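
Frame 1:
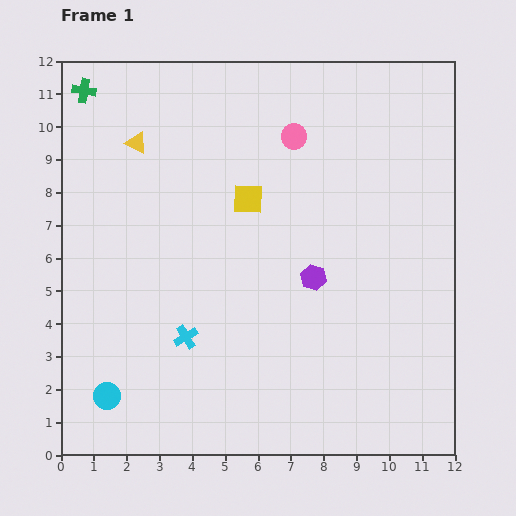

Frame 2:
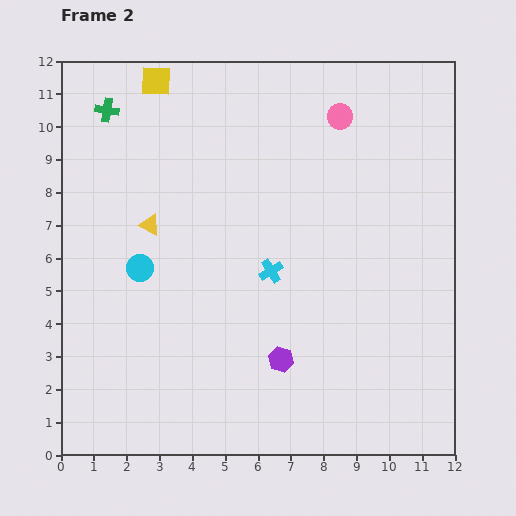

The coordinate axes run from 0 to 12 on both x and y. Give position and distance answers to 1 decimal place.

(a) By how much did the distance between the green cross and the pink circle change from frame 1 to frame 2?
+0.5

Distance in frame 1: 6.6. Distance in frame 2: 7.1.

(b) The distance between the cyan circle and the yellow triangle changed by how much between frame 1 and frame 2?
-6.5

Distance in frame 1: 7.8. Distance in frame 2: 1.3.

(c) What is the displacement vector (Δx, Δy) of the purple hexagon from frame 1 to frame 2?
(-1.0, -2.5)

The purple hexagon was at (7.7, 5.4) in frame 1 and (6.7, 2.9) in frame 2.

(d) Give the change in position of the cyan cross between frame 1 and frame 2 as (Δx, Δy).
(2.6, 2.0)

The cyan cross was at (3.8, 3.6) in frame 1 and (6.4, 5.6) in frame 2.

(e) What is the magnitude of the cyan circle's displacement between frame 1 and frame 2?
4.0

The cyan circle moved from (1.4, 1.8) to (2.4, 5.7), a distance of √(1.0² + 3.9²) ≈ 4.0.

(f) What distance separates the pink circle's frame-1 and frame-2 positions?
1.5

The pink circle moved from (7.1, 9.7) to (8.5, 10.3), a distance of √(1.4² + 0.6²) ≈ 1.5.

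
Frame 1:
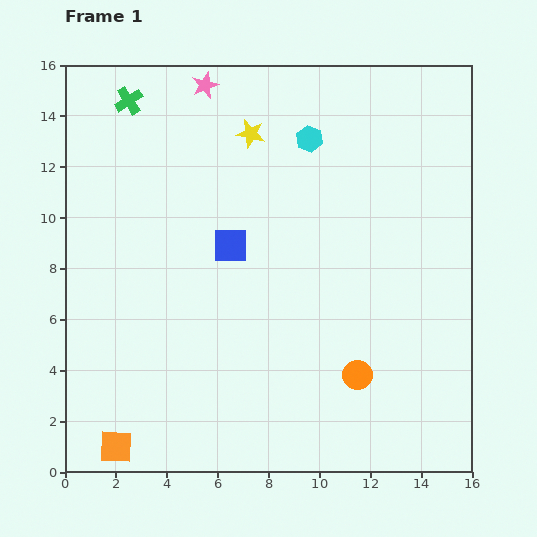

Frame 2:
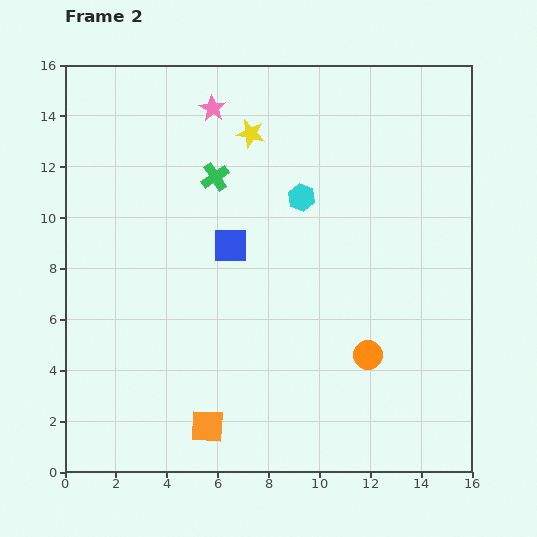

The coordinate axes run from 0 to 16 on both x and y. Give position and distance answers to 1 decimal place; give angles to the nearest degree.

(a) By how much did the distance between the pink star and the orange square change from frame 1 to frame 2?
-2.1

Distance in frame 1: 14.6. Distance in frame 2: 12.5.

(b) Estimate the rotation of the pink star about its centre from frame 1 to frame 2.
18° counter-clockwise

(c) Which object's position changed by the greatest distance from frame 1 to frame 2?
the green cross

(moved 4.5; next 3.7)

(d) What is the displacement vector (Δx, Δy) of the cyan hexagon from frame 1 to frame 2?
(-0.3, -2.3)

The cyan hexagon was at (9.6, 13.1) in frame 1 and (9.3, 10.8) in frame 2.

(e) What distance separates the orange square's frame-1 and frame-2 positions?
3.7

The orange square moved from (2.0, 1.0) to (5.6, 1.8), a distance of √(3.6² + 0.8²) ≈ 3.7.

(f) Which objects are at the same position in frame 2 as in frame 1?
the yellow star, the blue square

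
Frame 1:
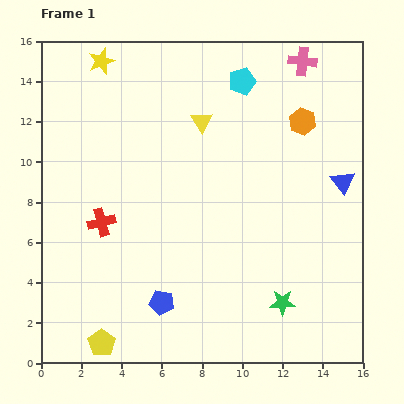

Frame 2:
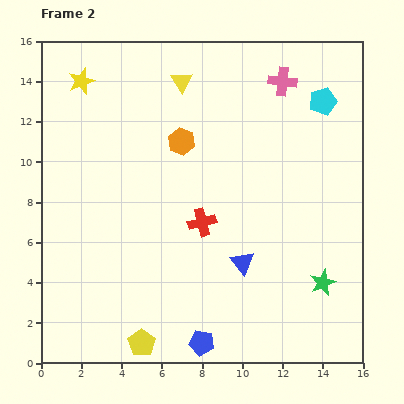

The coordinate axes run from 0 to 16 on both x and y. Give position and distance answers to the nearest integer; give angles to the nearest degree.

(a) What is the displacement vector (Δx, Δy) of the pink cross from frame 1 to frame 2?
(-1, -1)

The pink cross was at (13, 15) in frame 1 and (12, 14) in frame 2.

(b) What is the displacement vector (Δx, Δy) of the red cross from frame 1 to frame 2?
(5, 0)

The red cross was at (3, 7) in frame 1 and (8, 7) in frame 2.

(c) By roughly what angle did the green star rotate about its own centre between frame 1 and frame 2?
23° counter-clockwise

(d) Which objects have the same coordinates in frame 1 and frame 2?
none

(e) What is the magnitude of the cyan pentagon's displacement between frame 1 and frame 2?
4

The cyan pentagon moved from (10, 14) to (14, 13), a distance of √(4² + 1²) ≈ 4.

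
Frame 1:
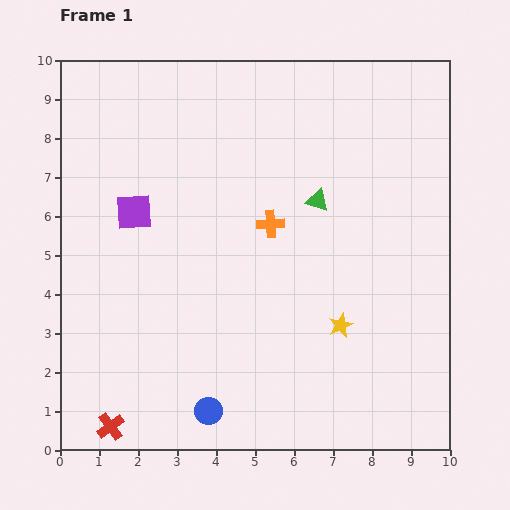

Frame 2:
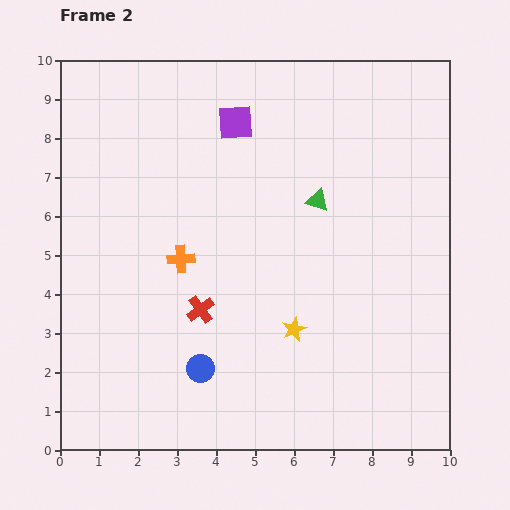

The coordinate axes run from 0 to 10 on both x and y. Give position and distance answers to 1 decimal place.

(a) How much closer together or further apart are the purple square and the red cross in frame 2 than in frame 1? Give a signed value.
-0.6

Distance in frame 1: 5.5. Distance in frame 2: 4.9.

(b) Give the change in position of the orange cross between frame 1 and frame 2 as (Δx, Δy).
(-2.3, -0.9)

The orange cross was at (5.4, 5.8) in frame 1 and (3.1, 4.9) in frame 2.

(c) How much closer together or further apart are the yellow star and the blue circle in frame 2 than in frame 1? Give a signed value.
-1.4

Distance in frame 1: 4.0. Distance in frame 2: 2.6.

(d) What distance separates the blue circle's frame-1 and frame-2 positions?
1.1

The blue circle moved from (3.8, 1.0) to (3.6, 2.1), a distance of √(0.2² + 1.1²) ≈ 1.1.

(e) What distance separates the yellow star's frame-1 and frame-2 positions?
1.2

The yellow star moved from (7.2, 3.2) to (6.0, 3.1), a distance of √(1.2² + 0.1²) ≈ 1.2.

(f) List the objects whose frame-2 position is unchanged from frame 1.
the green triangle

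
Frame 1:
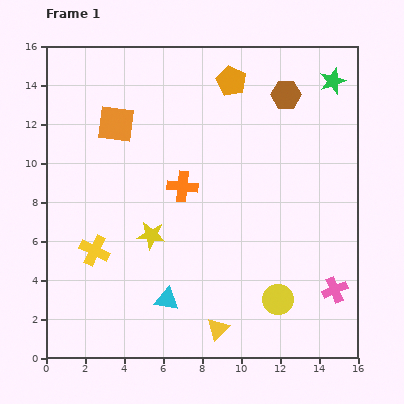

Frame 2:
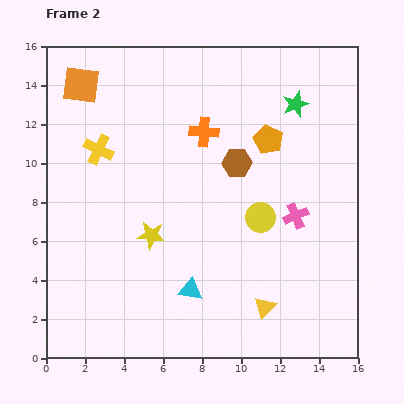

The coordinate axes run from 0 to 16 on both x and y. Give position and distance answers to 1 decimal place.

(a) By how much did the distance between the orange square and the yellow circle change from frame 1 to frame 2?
-0.8

Distance in frame 1: 12.2. Distance in frame 2: 11.4.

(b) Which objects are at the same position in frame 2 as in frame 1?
the yellow star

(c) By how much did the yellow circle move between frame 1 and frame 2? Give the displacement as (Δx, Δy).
(-0.9, 4.2)

The yellow circle was at (11.9, 3.0) in frame 1 and (11.0, 7.2) in frame 2.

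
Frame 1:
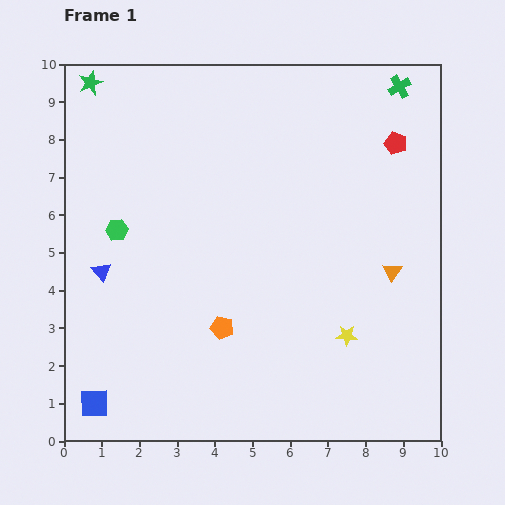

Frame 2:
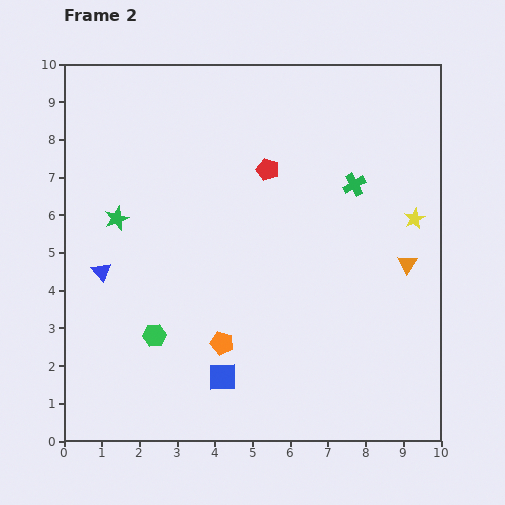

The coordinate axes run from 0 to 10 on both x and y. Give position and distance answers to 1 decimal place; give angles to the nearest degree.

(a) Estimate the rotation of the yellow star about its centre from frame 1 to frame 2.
27° counter-clockwise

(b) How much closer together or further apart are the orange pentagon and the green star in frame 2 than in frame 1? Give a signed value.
-3.1

Distance in frame 1: 7.4. Distance in frame 2: 4.3.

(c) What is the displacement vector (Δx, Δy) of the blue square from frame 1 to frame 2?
(3.4, 0.7)

The blue square was at (0.8, 1.0) in frame 1 and (4.2, 1.7) in frame 2.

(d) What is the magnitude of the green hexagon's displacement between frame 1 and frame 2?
3.0

The green hexagon moved from (1.4, 5.6) to (2.4, 2.8), a distance of √(1.0² + 2.8²) ≈ 3.0.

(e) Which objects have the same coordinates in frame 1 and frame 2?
the blue triangle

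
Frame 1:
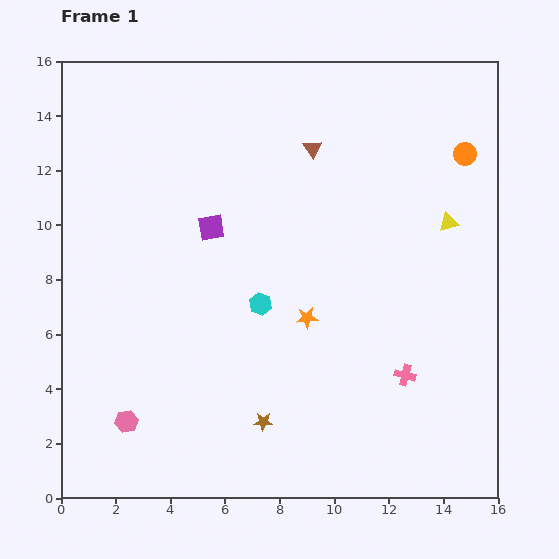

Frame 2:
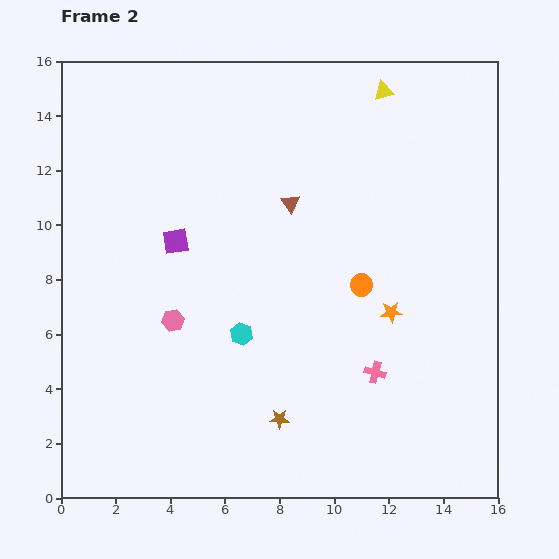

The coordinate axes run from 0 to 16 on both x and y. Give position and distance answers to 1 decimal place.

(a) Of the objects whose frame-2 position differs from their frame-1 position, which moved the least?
the brown star

(moved 0.6)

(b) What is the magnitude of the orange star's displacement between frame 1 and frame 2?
3.1

The orange star moved from (9.0, 6.6) to (12.1, 6.8), a distance of √(3.1² + 0.2²) ≈ 3.1.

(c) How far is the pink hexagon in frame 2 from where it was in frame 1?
4.1

The pink hexagon moved from (2.4, 2.8) to (4.1, 6.5), a distance of √(1.7² + 3.7²) ≈ 4.1.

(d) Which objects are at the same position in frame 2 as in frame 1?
none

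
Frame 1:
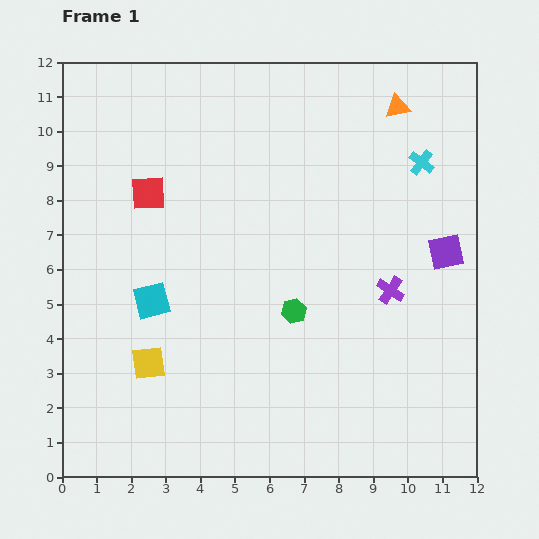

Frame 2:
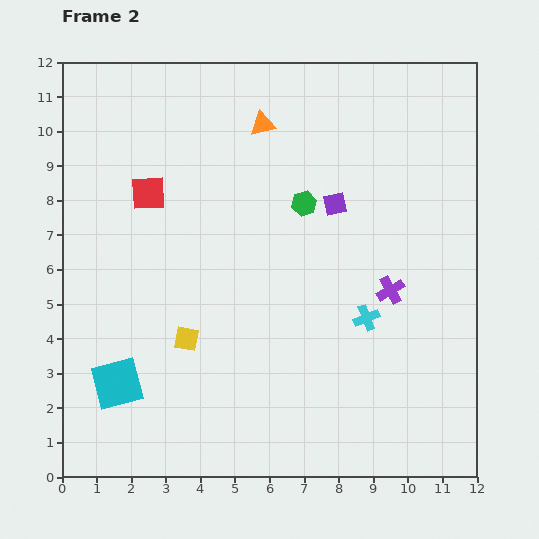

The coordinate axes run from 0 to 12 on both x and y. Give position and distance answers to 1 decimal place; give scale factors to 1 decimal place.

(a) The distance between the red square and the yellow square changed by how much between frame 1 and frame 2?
-0.6

Distance in frame 1: 4.9. Distance in frame 2: 4.3.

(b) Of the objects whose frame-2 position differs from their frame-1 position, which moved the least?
the yellow square

(moved 1.3)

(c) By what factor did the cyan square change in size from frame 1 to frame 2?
1.4×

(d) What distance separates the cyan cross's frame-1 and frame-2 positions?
4.8

The cyan cross moved from (10.4, 9.1) to (8.8, 4.6), a distance of √(1.6² + 4.5²) ≈ 4.8.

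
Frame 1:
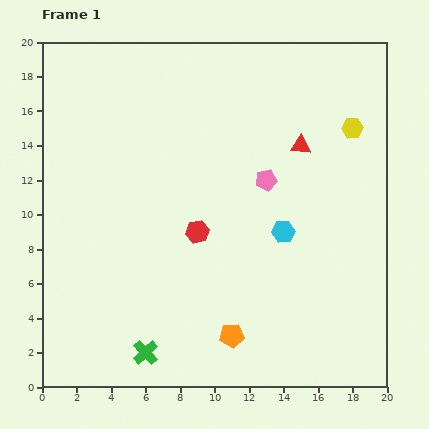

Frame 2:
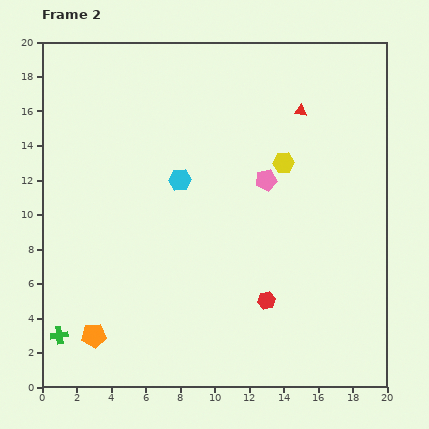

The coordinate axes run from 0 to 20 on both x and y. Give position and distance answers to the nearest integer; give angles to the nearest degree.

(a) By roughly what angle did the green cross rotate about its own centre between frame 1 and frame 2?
34° clockwise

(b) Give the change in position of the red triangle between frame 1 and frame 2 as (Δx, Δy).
(0, 2)

The red triangle was at (15, 14) in frame 1 and (15, 16) in frame 2.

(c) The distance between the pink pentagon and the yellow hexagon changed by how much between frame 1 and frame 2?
-5

Distance in frame 1: 6. Distance in frame 2: 1.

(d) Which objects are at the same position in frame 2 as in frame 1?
the pink pentagon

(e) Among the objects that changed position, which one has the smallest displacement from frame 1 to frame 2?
the red triangle

(moved 2)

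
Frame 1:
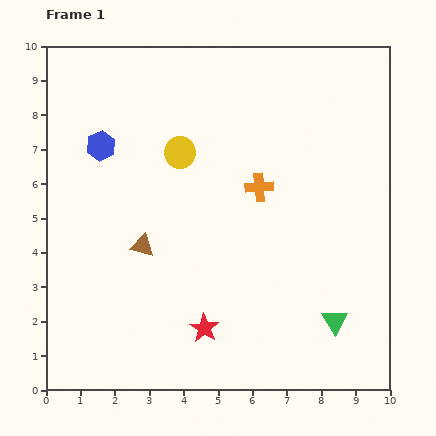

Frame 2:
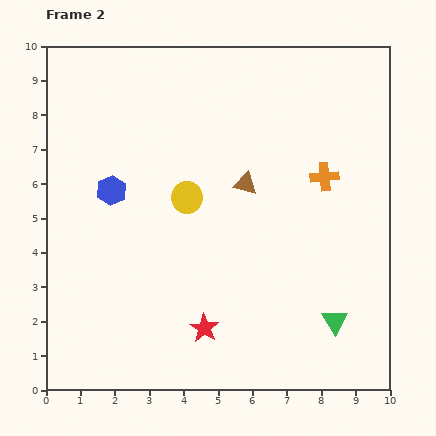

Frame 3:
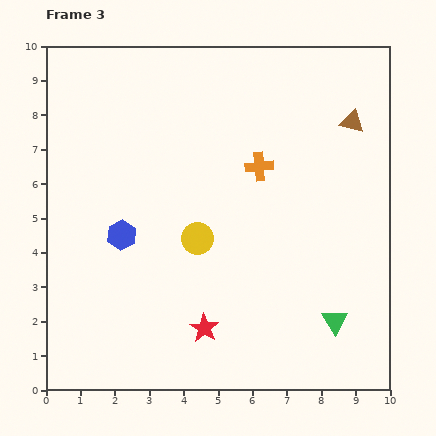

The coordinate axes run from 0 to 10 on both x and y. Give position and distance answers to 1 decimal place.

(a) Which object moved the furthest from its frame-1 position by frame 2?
the brown triangle

(moved 3.5; next 1.9)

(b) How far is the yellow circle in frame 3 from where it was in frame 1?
2.5

The yellow circle moved from (3.9, 6.9) to (4.4, 4.4), a distance of √(0.5² + 2.5²) ≈ 2.5.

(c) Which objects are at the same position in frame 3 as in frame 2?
the green triangle, the red star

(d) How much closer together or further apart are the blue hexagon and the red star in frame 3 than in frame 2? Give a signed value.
-1.2

Distance in frame 2: 4.8. Distance in frame 3: 3.6.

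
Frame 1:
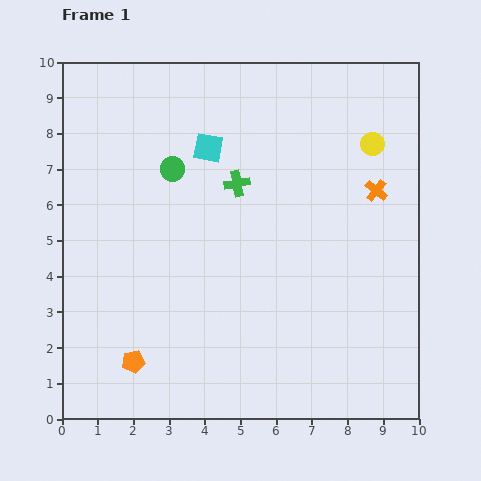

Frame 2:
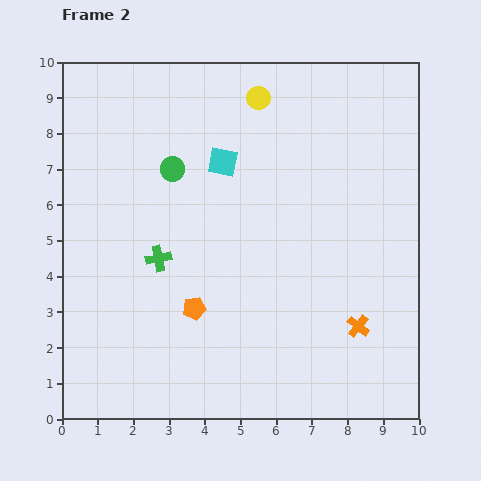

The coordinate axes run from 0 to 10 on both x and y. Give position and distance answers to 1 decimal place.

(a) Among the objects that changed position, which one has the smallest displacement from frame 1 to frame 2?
the cyan square

(moved 0.6)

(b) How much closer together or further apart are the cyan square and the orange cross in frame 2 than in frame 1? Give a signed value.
+1.1

Distance in frame 1: 4.9. Distance in frame 2: 6.0.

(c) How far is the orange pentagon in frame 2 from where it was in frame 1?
2.3

The orange pentagon moved from (2.0, 1.6) to (3.7, 3.1), a distance of √(1.7² + 1.5²) ≈ 2.3.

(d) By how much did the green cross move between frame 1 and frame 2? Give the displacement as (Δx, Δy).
(-2.2, -2.1)

The green cross was at (4.9, 6.6) in frame 1 and (2.7, 4.5) in frame 2.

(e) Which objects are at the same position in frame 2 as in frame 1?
the green circle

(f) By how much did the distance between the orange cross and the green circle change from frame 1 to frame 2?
+1.1

Distance in frame 1: 5.7. Distance in frame 2: 6.8.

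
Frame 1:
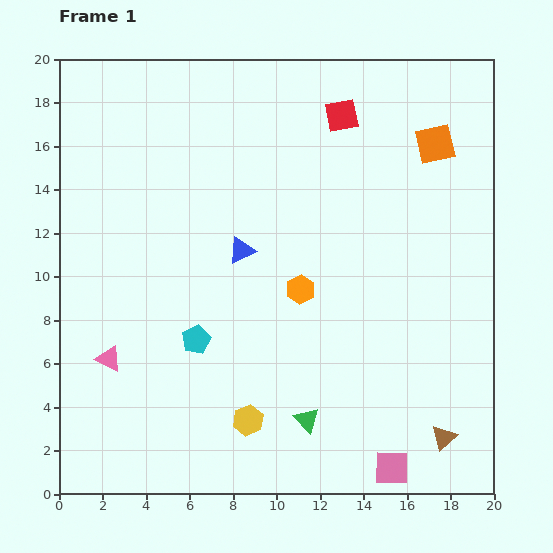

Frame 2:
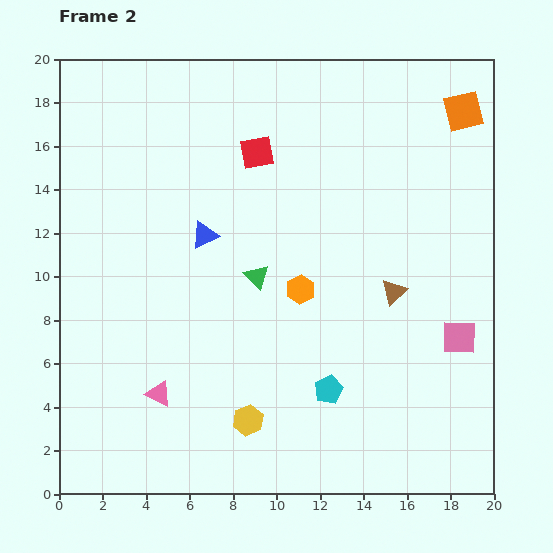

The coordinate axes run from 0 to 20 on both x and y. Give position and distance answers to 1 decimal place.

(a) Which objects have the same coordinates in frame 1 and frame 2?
the orange hexagon, the yellow hexagon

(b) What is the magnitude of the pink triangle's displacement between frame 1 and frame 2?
2.8

The pink triangle moved from (2.3, 6.2) to (4.6, 4.6), a distance of √(2.3² + 1.6²) ≈ 2.8.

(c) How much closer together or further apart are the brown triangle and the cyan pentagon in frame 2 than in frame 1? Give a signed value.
-6.9

Distance in frame 1: 12.3. Distance in frame 2: 5.4.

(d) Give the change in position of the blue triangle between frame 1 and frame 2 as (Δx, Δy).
(-1.7, 0.7)

The blue triangle was at (8.4, 11.2) in frame 1 and (6.7, 11.9) in frame 2.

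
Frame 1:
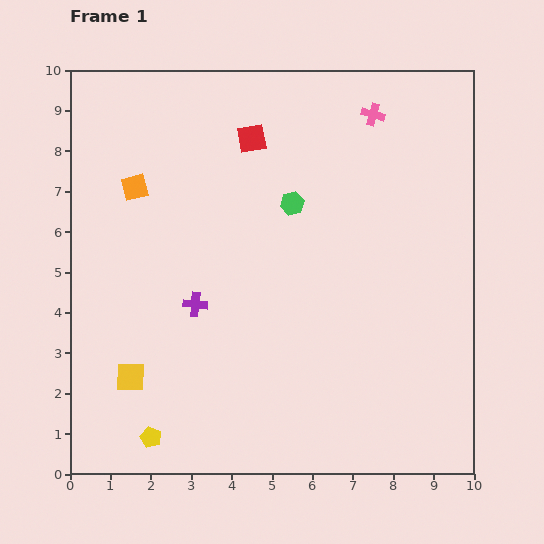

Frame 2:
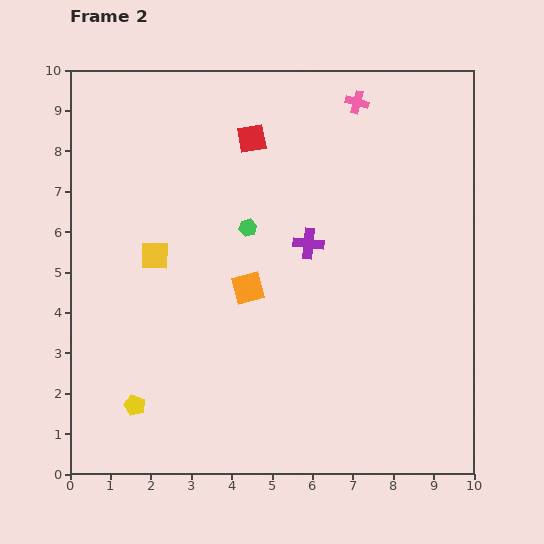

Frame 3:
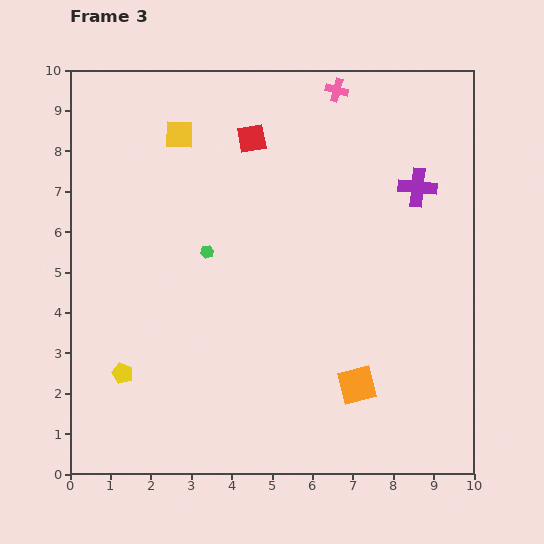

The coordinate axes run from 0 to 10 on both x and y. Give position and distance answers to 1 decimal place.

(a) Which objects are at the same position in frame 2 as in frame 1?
the red square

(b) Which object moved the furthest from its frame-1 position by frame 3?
the orange square

(moved 7.4; next 6.2)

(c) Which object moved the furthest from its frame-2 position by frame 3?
the orange square

(moved 3.6; next 3.1)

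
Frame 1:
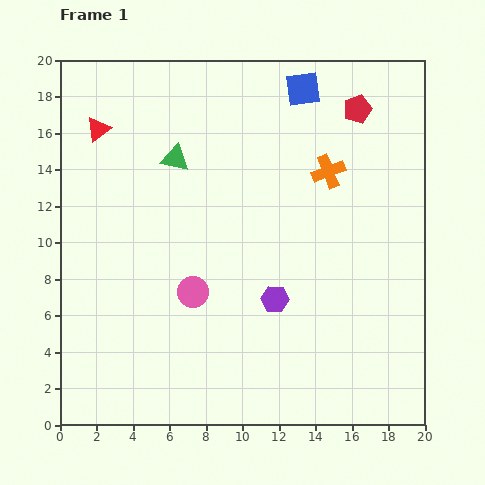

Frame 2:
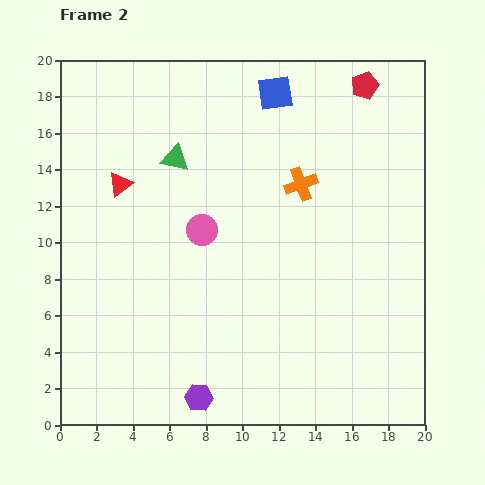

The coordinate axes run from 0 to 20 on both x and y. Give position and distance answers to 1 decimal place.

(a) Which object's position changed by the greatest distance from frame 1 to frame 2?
the purple hexagon

(moved 6.8; next 3.4)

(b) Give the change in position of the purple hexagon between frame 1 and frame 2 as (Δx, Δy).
(-4.2, -5.4)

The purple hexagon was at (11.8, 6.9) in frame 1 and (7.6, 1.5) in frame 2.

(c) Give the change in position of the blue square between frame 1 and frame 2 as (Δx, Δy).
(-1.5, -0.2)

The blue square was at (13.3, 18.4) in frame 1 and (11.8, 18.2) in frame 2.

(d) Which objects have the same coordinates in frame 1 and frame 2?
the green triangle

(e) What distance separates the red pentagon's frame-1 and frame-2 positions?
1.4

The red pentagon moved from (16.3, 17.3) to (16.7, 18.6), a distance of √(0.4² + 1.3²) ≈ 1.4.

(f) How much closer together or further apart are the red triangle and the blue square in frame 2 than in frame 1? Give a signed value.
-1.5

Distance in frame 1: 11.4. Distance in frame 2: 9.9.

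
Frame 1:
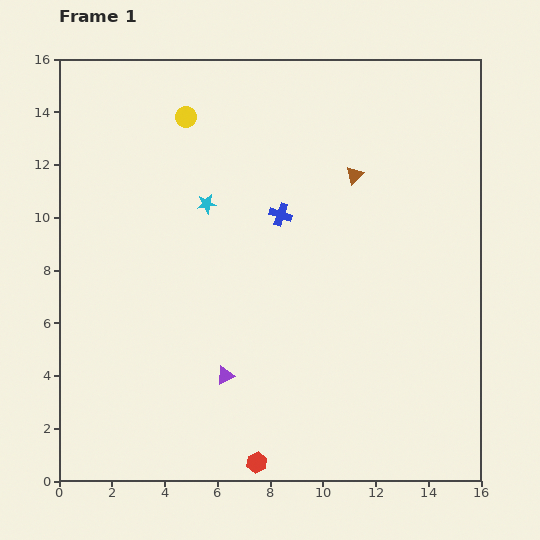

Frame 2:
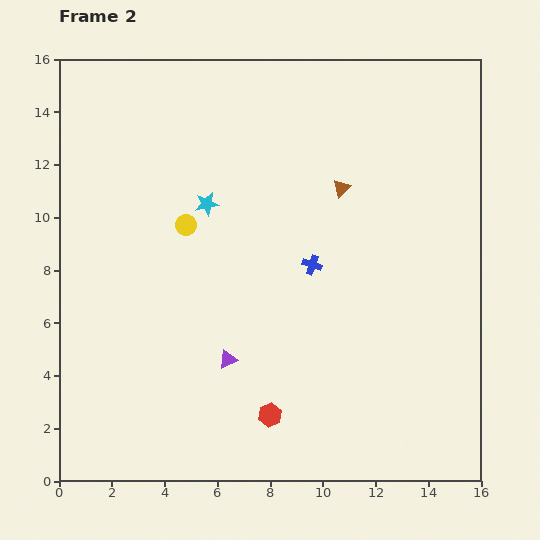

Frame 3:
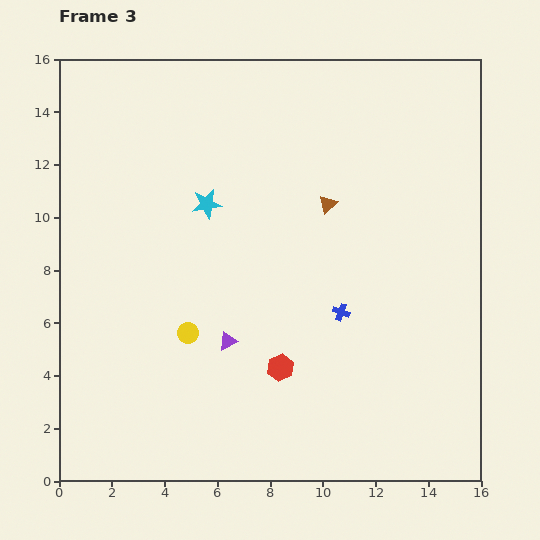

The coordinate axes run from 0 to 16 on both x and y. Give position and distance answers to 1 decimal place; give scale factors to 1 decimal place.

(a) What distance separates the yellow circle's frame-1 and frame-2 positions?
4.1

The yellow circle moved from (4.8, 13.8) to (4.8, 9.7), a distance of √(0.0² + 4.1²) ≈ 4.1.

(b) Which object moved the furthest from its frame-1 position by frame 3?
the yellow circle

(moved 8.2; next 4.4)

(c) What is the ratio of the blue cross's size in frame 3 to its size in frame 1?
0.7×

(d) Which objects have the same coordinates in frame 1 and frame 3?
the cyan star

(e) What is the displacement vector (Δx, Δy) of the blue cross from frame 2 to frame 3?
(1.1, -1.8)

The blue cross was at (9.6, 8.2) in frame 2 and (10.7, 6.4) in frame 3.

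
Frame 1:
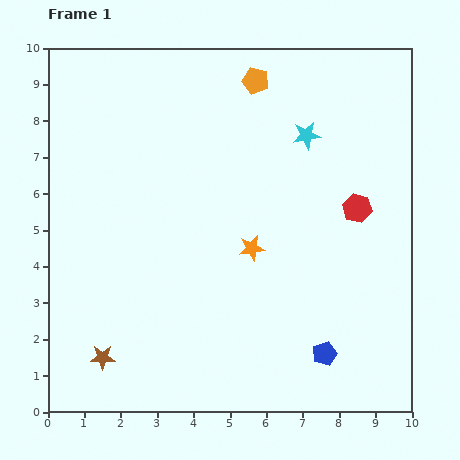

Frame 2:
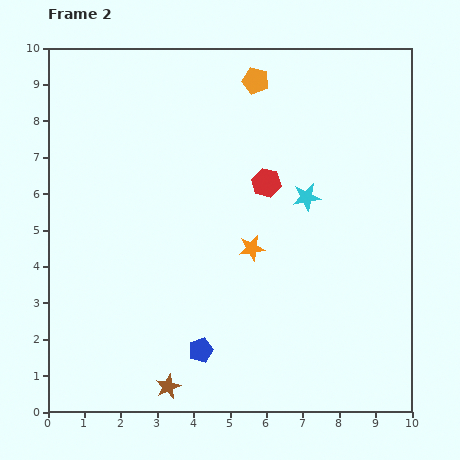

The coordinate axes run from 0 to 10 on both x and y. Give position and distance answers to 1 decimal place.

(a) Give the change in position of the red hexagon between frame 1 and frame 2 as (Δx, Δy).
(-2.5, 0.7)

The red hexagon was at (8.5, 5.6) in frame 1 and (6.0, 6.3) in frame 2.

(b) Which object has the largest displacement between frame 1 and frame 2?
the blue pentagon

(moved 3.4; next 2.6)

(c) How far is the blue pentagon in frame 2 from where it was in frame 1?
3.4

The blue pentagon moved from (7.6, 1.6) to (4.2, 1.7), a distance of √(3.4² + 0.1²) ≈ 3.4.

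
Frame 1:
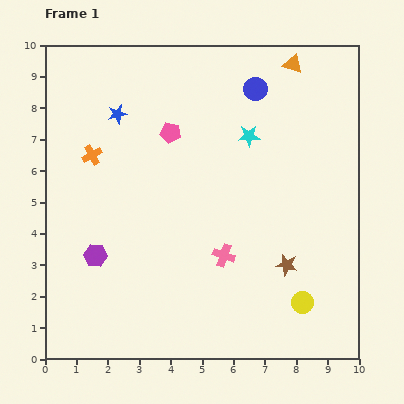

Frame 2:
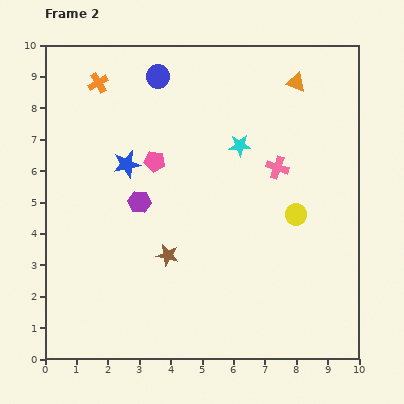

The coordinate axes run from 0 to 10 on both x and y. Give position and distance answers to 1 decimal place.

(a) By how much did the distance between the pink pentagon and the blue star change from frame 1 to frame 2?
-0.9

Distance in frame 1: 1.8. Distance in frame 2: 0.9.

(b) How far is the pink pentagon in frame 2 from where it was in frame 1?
1.0

The pink pentagon moved from (4.0, 7.2) to (3.5, 6.3), a distance of √(0.5² + 0.9²) ≈ 1.0.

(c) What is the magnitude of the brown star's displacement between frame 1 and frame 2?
3.8

The brown star moved from (7.7, 3.0) to (3.9, 3.3), a distance of √(3.8² + 0.3²) ≈ 3.8.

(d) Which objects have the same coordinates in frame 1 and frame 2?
none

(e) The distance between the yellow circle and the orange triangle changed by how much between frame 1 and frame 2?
-3.4

Distance in frame 1: 7.6. Distance in frame 2: 4.2.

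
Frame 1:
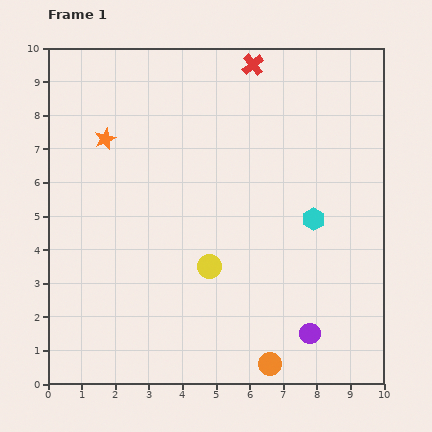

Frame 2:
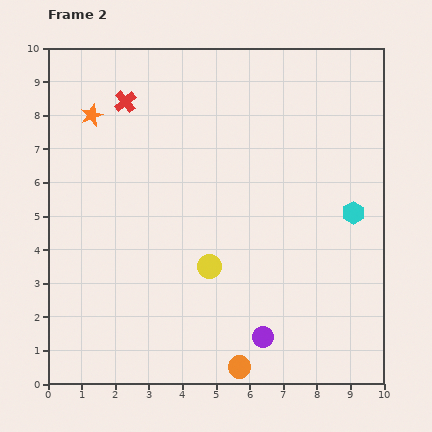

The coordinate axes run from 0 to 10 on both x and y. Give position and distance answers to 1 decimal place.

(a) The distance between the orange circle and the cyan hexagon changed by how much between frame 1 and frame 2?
+1.2

Distance in frame 1: 4.5. Distance in frame 2: 5.7.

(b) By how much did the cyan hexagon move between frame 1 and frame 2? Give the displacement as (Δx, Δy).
(1.2, 0.2)

The cyan hexagon was at (7.9, 4.9) in frame 1 and (9.1, 5.1) in frame 2.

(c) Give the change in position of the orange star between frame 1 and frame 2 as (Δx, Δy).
(-0.4, 0.7)

The orange star was at (1.7, 7.3) in frame 1 and (1.3, 8.0) in frame 2.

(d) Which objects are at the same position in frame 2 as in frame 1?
the yellow circle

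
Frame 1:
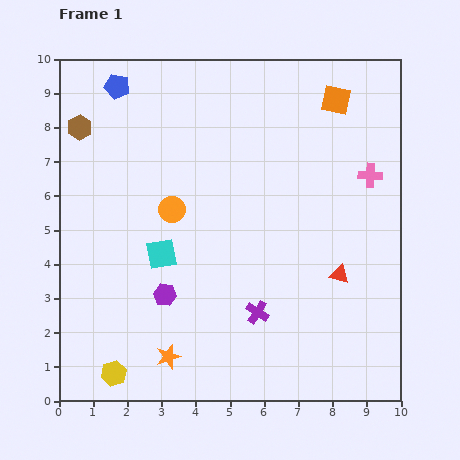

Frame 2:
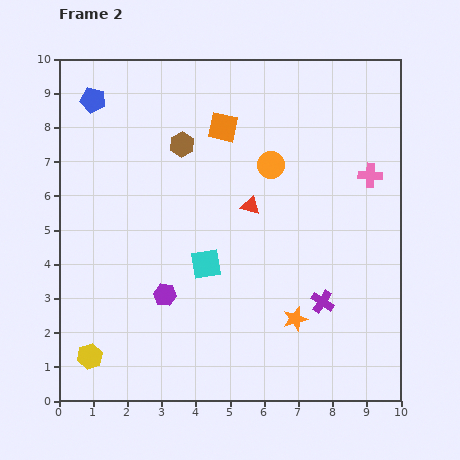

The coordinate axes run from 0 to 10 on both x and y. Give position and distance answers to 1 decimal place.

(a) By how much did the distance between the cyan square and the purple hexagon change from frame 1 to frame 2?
+0.3

Distance in frame 1: 1.2. Distance in frame 2: 1.5.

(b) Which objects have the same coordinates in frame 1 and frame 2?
the purple hexagon, the pink cross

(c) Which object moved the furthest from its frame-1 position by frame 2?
the orange star

(moved 3.9; next 3.4)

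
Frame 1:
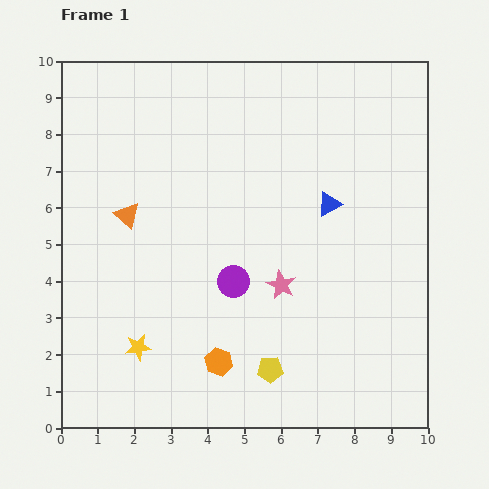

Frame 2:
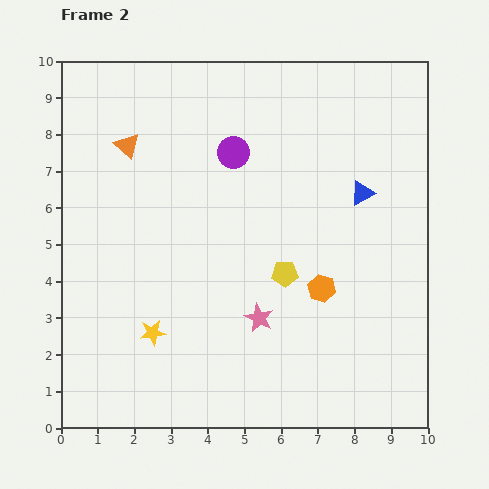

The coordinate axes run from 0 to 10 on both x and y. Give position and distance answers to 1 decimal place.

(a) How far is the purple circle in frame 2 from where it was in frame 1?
3.5

The purple circle moved from (4.7, 4.0) to (4.7, 7.5), a distance of √(0.0² + 3.5²) ≈ 3.5.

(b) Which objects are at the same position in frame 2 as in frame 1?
none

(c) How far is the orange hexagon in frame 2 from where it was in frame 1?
3.4

The orange hexagon moved from (4.3, 1.8) to (7.1, 3.8), a distance of √(2.8² + 2.0²) ≈ 3.4.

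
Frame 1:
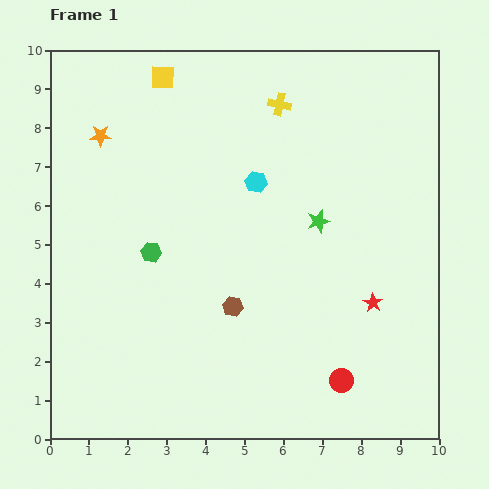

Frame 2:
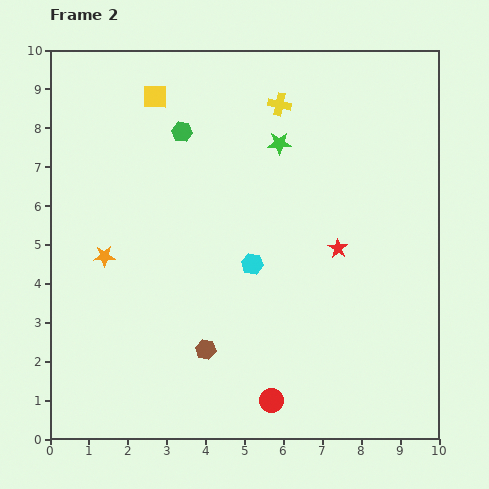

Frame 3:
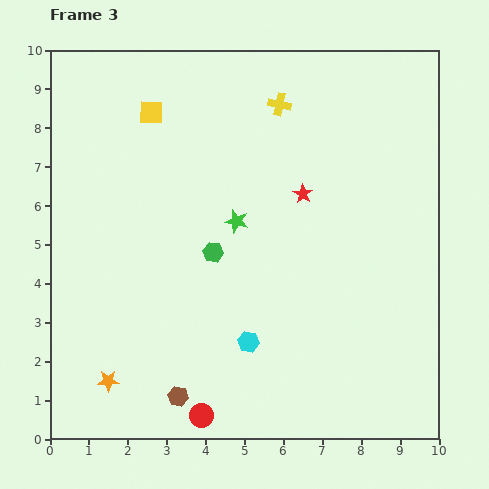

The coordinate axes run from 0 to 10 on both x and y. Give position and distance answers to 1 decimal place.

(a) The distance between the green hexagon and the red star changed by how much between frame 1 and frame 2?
-0.8

Distance in frame 1: 5.8. Distance in frame 2: 5.0.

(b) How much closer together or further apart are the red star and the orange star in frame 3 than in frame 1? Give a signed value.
-1.3

Distance in frame 1: 8.2. Distance in frame 3: 6.9.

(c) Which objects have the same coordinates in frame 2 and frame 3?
the yellow cross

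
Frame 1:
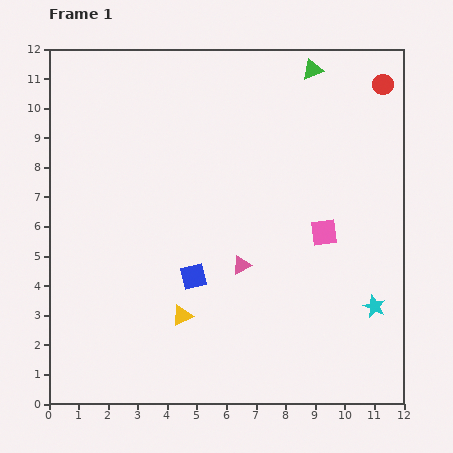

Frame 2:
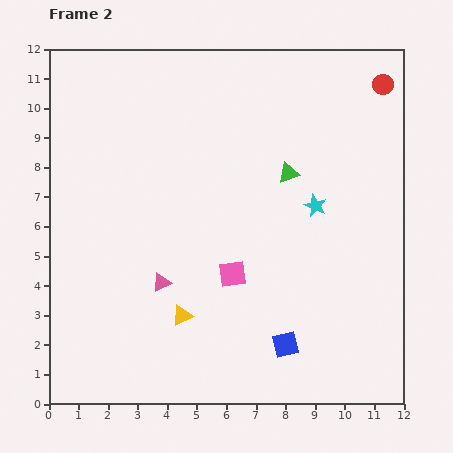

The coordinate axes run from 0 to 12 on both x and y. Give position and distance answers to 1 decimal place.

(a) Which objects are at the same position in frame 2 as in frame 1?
the red circle, the yellow triangle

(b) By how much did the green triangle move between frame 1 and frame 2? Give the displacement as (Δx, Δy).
(-0.8, -3.5)

The green triangle was at (8.9, 11.3) in frame 1 and (8.1, 7.8) in frame 2.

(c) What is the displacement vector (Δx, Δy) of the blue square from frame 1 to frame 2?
(3.1, -2.3)

The blue square was at (4.9, 4.3) in frame 1 and (8.0, 2.0) in frame 2.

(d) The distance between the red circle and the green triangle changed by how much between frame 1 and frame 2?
+1.9

Distance in frame 1: 2.5. Distance in frame 2: 4.4.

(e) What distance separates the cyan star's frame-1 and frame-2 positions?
3.9

The cyan star moved from (11.0, 3.3) to (9.0, 6.7), a distance of √(2.0² + 3.4²) ≈ 3.9.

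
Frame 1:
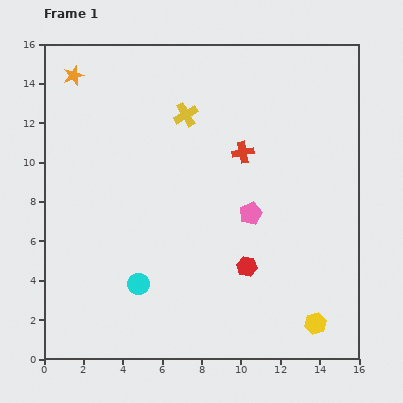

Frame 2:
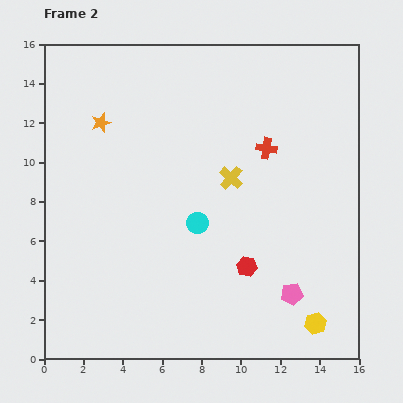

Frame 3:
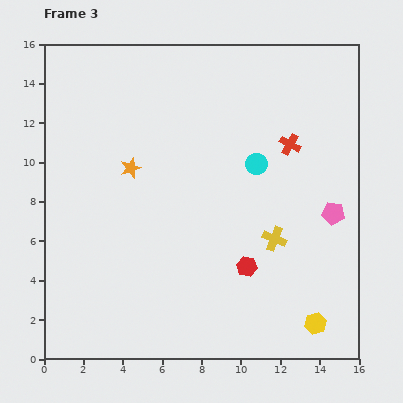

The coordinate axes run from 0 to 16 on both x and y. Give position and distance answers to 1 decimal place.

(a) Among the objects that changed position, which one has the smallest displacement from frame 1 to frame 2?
the red cross

(moved 1.2)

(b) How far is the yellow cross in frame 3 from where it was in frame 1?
7.7

The yellow cross moved from (7.2, 12.4) to (11.7, 6.1), a distance of √(4.5² + 6.3²) ≈ 7.7.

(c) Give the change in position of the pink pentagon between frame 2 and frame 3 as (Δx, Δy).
(2.1, 4.1)

The pink pentagon was at (12.6, 3.3) in frame 2 and (14.7, 7.4) in frame 3.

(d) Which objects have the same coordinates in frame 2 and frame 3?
the red hexagon, the yellow hexagon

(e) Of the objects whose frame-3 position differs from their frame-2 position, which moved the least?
the red cross

(moved 1.2)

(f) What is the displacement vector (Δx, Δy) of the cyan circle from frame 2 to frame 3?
(3.0, 3.0)

The cyan circle was at (7.8, 6.9) in frame 2 and (10.8, 9.9) in frame 3.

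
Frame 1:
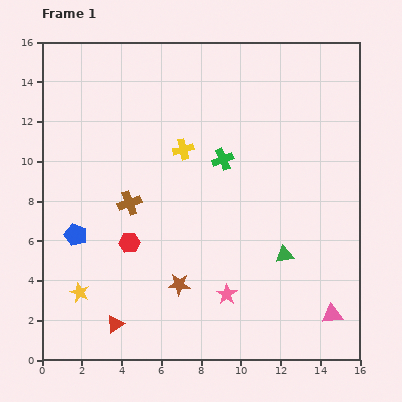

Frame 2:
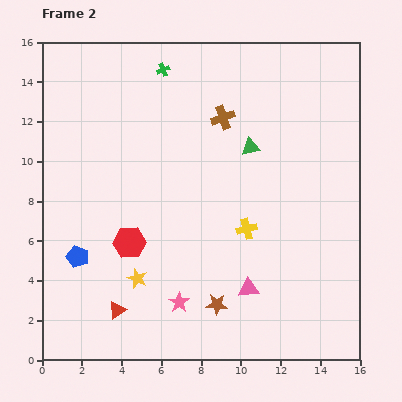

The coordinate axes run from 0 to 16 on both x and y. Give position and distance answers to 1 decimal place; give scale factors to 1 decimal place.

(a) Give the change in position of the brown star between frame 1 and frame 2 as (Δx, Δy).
(1.9, -1.0)

The brown star was at (6.9, 3.8) in frame 1 and (8.8, 2.8) in frame 2.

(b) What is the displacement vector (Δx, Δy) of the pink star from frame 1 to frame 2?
(-2.4, -0.4)

The pink star was at (9.3, 3.3) in frame 1 and (6.9, 2.9) in frame 2.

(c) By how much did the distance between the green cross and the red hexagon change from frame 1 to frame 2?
+2.6

Distance in frame 1: 6.3. Distance in frame 2: 8.9.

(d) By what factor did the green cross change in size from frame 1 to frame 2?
0.6×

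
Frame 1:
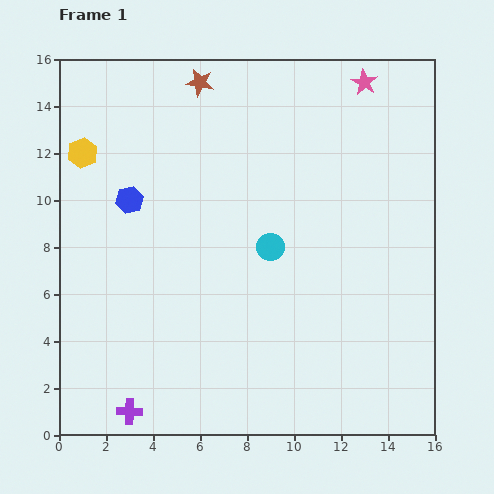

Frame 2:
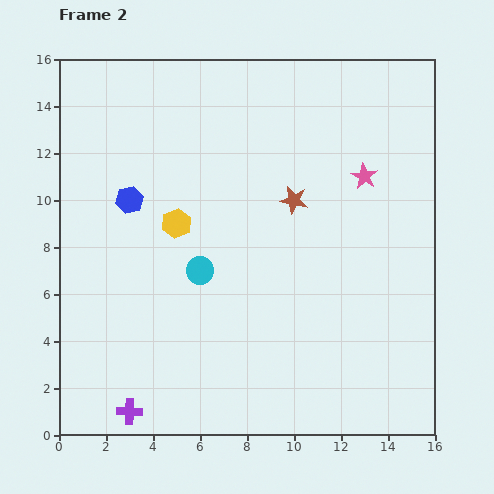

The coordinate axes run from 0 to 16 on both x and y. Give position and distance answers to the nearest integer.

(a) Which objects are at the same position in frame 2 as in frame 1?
the purple cross, the blue hexagon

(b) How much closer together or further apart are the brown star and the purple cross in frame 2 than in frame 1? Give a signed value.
-3

Distance in frame 1: 14. Distance in frame 2: 11.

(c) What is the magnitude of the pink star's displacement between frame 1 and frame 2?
4

The pink star moved from (13, 15) to (13, 11), a distance of √(0² + 4²) ≈ 4.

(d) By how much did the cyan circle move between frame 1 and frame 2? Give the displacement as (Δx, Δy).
(-3, -1)

The cyan circle was at (9, 8) in frame 1 and (6, 7) in frame 2.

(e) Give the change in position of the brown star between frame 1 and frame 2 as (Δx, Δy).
(4, -5)

The brown star was at (6, 15) in frame 1 and (10, 10) in frame 2.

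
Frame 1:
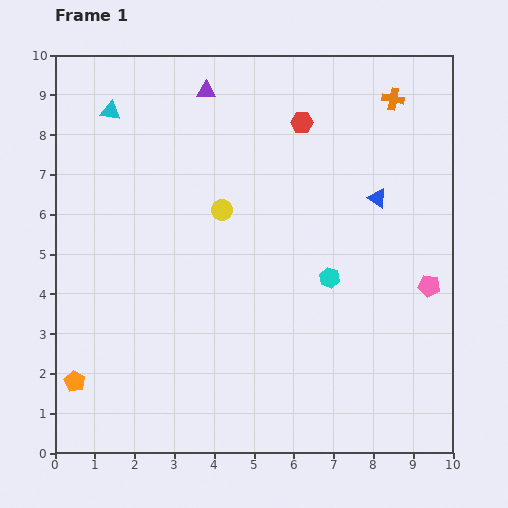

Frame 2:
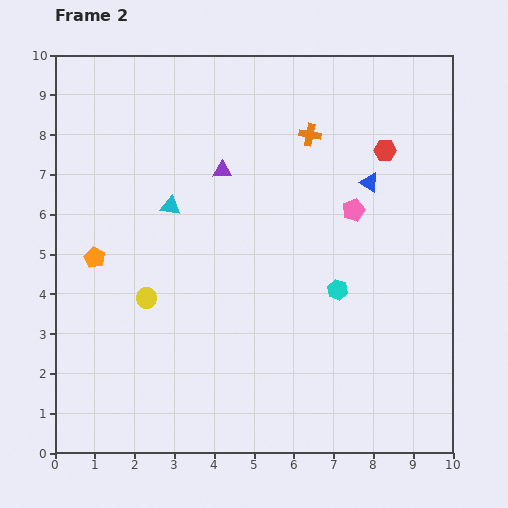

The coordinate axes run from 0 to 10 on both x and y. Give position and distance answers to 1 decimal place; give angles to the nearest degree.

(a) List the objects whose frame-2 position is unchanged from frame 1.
none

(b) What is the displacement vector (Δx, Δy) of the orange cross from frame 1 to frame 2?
(-2.1, -0.9)

The orange cross was at (8.5, 8.9) in frame 1 and (6.4, 8.0) in frame 2.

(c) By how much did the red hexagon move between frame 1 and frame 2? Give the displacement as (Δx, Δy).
(2.1, -0.7)

The red hexagon was at (6.2, 8.3) in frame 1 and (8.3, 7.6) in frame 2.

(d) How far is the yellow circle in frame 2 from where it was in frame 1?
2.9

The yellow circle moved from (4.2, 6.1) to (2.3, 3.9), a distance of √(1.9² + 2.2²) ≈ 2.9.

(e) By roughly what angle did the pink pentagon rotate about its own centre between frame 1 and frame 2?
30° counter-clockwise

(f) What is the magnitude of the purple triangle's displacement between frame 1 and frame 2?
2.0

The purple triangle moved from (3.8, 9.1) to (4.2, 7.1), a distance of √(0.4² + 2.0²) ≈ 2.0.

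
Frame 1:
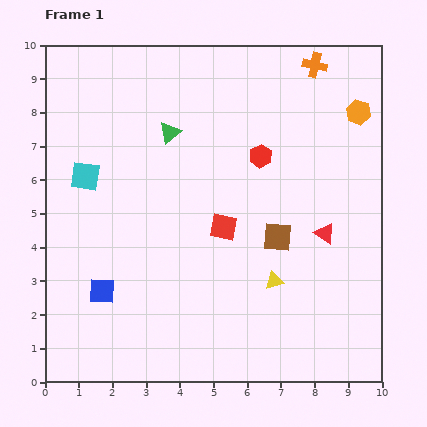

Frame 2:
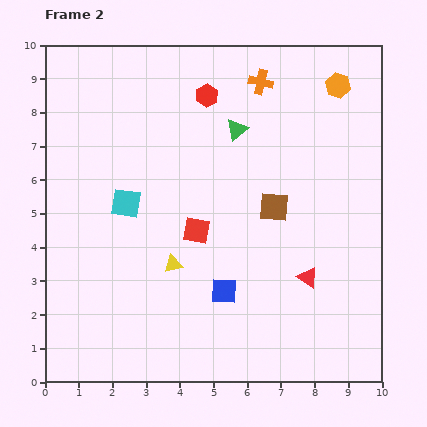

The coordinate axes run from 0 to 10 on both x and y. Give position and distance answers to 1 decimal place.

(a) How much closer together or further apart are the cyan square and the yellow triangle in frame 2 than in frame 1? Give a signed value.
-4.1

Distance in frame 1: 6.4. Distance in frame 2: 2.3.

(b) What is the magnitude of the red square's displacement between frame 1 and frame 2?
0.8

The red square moved from (5.3, 4.6) to (4.5, 4.5), a distance of √(0.8² + 0.1²) ≈ 0.8.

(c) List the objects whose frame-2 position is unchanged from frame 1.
none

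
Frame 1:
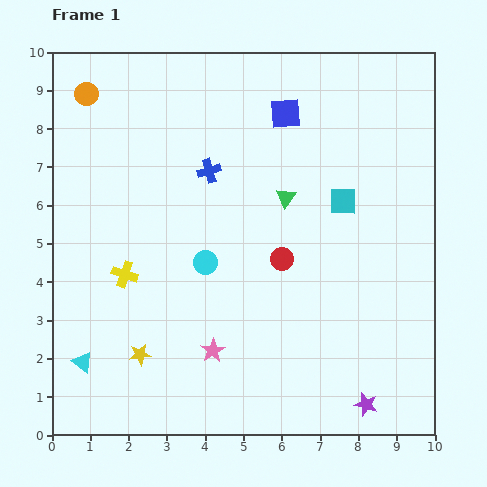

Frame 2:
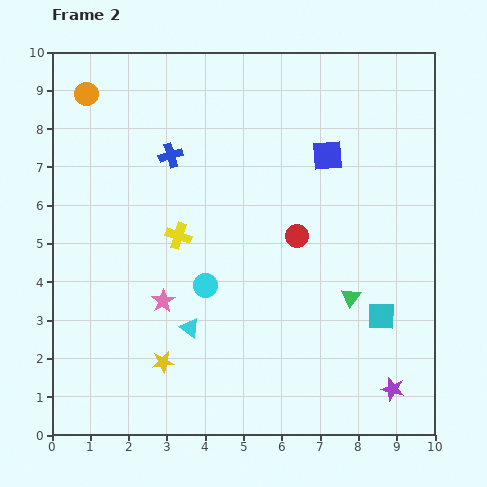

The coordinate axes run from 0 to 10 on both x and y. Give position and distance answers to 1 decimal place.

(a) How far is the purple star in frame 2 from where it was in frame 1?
0.8

The purple star moved from (8.2, 0.8) to (8.9, 1.2), a distance of √(0.7² + 0.4²) ≈ 0.8.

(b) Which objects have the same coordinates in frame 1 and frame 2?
the orange circle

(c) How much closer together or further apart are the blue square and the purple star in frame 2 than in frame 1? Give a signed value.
-1.6

Distance in frame 1: 7.9. Distance in frame 2: 6.3.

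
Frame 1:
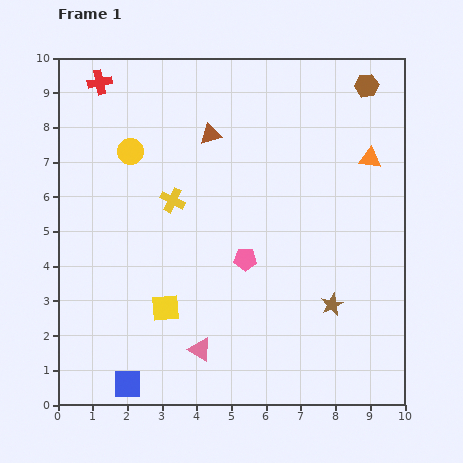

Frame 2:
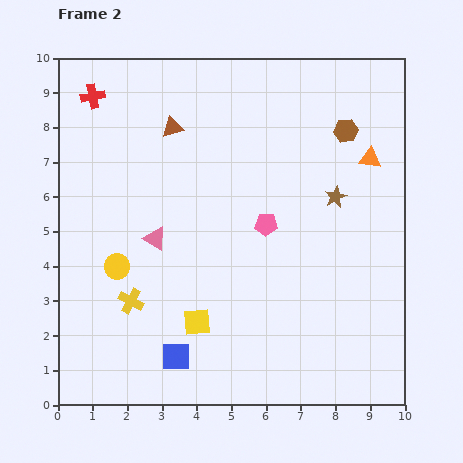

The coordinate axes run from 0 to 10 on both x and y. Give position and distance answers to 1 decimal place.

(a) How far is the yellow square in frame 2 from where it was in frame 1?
1.0

The yellow square moved from (3.1, 2.8) to (4.0, 2.4), a distance of √(0.9² + 0.4²) ≈ 1.0.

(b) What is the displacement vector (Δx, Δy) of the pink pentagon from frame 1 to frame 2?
(0.6, 1.0)

The pink pentagon was at (5.4, 4.2) in frame 1 and (6.0, 5.2) in frame 2.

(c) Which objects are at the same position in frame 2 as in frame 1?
the orange triangle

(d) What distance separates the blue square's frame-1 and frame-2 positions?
1.6

The blue square moved from (2.0, 0.6) to (3.4, 1.4), a distance of √(1.4² + 0.8²) ≈ 1.6.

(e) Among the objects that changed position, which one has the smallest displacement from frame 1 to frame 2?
the red cross

(moved 0.4)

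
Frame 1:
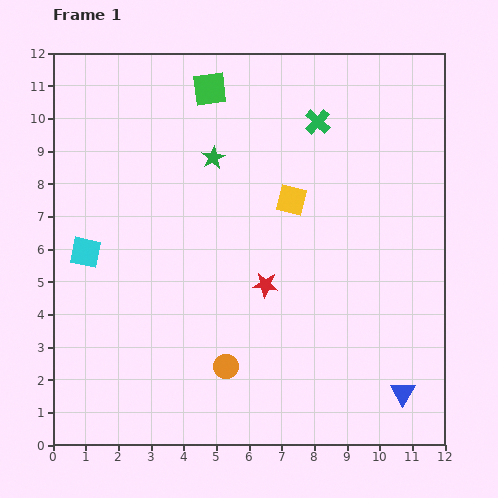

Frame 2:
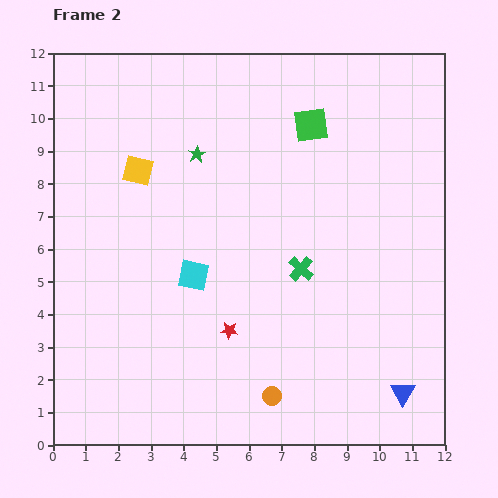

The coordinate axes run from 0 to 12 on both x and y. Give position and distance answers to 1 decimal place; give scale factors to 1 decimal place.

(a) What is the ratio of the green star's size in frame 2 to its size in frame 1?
0.8×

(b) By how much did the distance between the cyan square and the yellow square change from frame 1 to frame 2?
-2.9

Distance in frame 1: 6.5. Distance in frame 2: 3.6.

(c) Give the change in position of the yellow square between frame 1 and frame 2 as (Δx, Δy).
(-4.7, 0.9)

The yellow square was at (7.3, 7.5) in frame 1 and (2.6, 8.4) in frame 2.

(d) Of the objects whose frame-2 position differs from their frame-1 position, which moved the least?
the green star

(moved 0.5)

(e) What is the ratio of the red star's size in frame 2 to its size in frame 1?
0.7×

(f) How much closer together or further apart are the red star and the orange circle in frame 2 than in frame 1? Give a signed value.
-0.4

Distance in frame 1: 2.8. Distance in frame 2: 2.4.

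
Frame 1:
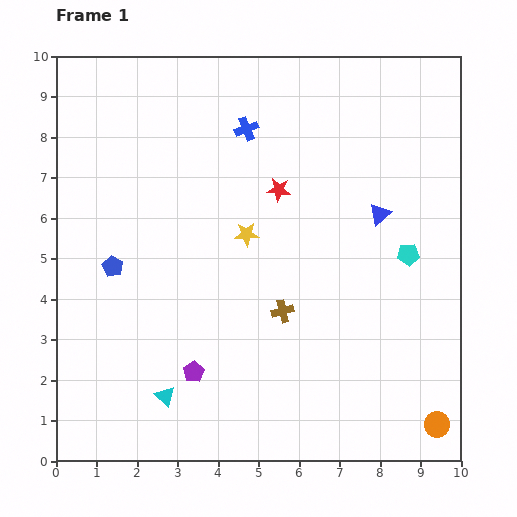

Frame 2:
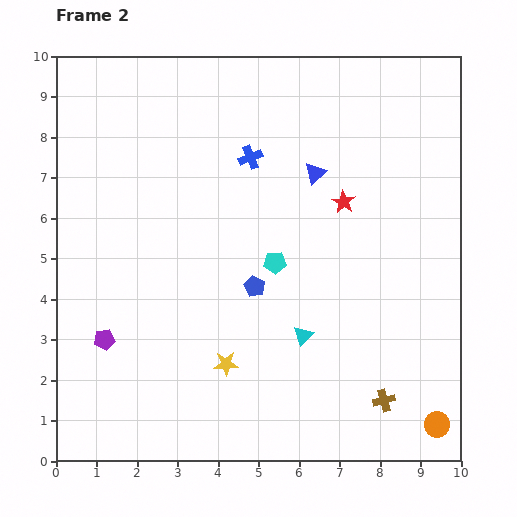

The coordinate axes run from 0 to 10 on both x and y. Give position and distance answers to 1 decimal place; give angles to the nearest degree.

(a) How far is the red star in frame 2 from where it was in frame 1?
1.6

The red star moved from (5.5, 6.7) to (7.1, 6.4), a distance of √(1.6² + 0.3²) ≈ 1.6.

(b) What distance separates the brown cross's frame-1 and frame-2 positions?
3.3

The brown cross moved from (5.6, 3.7) to (8.1, 1.5), a distance of √(2.5² + 2.2²) ≈ 3.3.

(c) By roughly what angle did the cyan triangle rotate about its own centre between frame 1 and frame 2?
32° clockwise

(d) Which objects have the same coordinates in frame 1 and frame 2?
the orange circle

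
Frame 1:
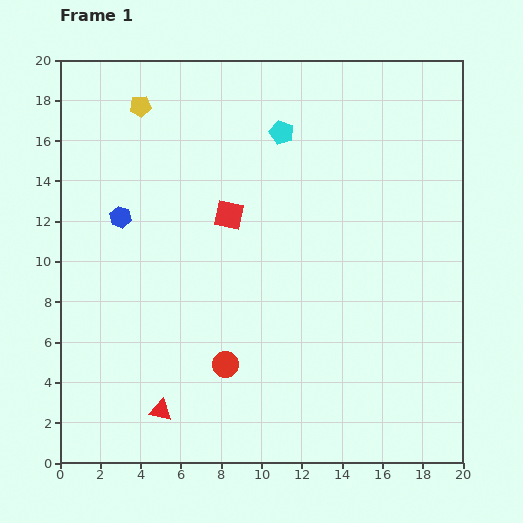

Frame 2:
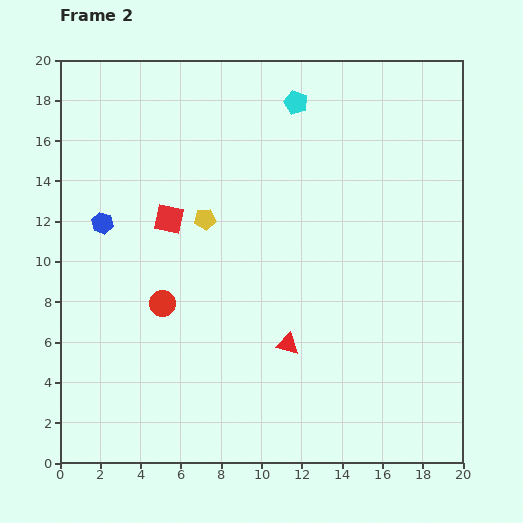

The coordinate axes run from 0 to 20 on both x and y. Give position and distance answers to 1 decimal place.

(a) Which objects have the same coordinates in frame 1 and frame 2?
none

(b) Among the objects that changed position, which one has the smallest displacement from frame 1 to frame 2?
the blue hexagon

(moved 0.9)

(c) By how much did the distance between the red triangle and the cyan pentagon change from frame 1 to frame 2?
-3.0

Distance in frame 1: 15.0. Distance in frame 2: 12.0.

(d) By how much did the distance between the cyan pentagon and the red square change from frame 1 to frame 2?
+3.7

Distance in frame 1: 4.9. Distance in frame 2: 8.6.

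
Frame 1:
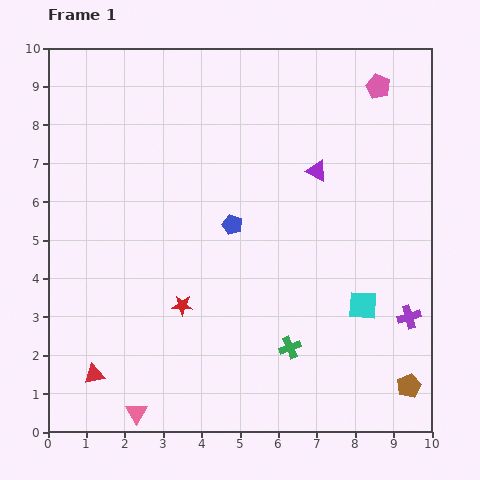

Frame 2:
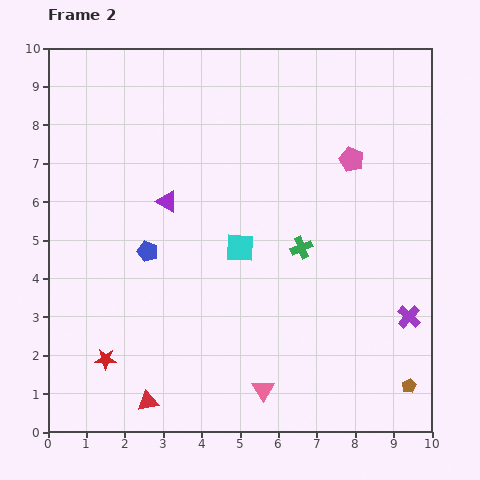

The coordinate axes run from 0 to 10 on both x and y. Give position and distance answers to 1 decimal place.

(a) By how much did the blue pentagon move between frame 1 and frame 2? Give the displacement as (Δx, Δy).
(-2.2, -0.7)

The blue pentagon was at (4.8, 5.4) in frame 1 and (2.6, 4.7) in frame 2.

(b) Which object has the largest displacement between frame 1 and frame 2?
the purple triangle

(moved 4.0; next 3.5)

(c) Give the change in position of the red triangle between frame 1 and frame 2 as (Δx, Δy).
(1.4, -0.7)

The red triangle was at (1.2, 1.5) in frame 1 and (2.6, 0.8) in frame 2.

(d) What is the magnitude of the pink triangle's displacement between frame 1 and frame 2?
3.4

The pink triangle moved from (2.3, 0.5) to (5.6, 1.1), a distance of √(3.3² + 0.6²) ≈ 3.4.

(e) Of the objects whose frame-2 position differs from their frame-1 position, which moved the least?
the red triangle

(moved 1.6)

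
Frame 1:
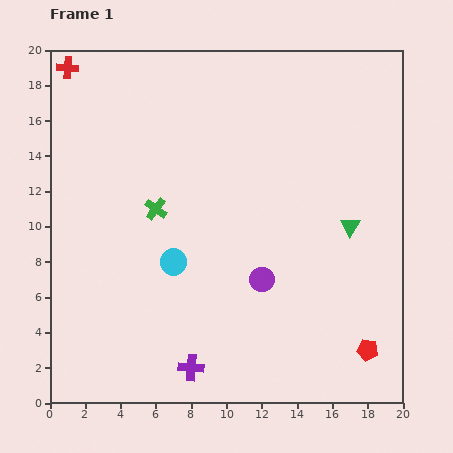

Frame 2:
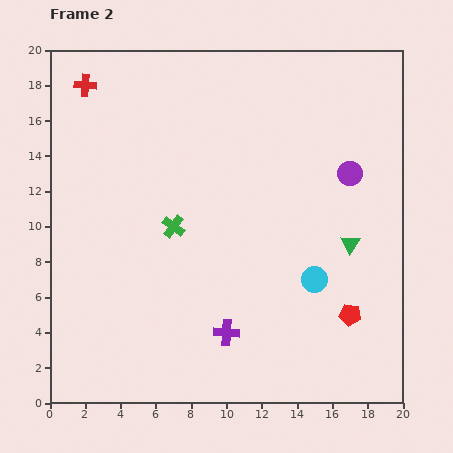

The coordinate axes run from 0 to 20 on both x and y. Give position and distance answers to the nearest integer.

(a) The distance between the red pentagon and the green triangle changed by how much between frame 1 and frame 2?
-3

Distance in frame 1: 7. Distance in frame 2: 4.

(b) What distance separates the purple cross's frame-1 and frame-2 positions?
3

The purple cross moved from (8, 2) to (10, 4), a distance of √(2² + 2²) ≈ 3.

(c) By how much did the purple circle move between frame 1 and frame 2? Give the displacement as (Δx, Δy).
(5, 6)

The purple circle was at (12, 7) in frame 1 and (17, 13) in frame 2.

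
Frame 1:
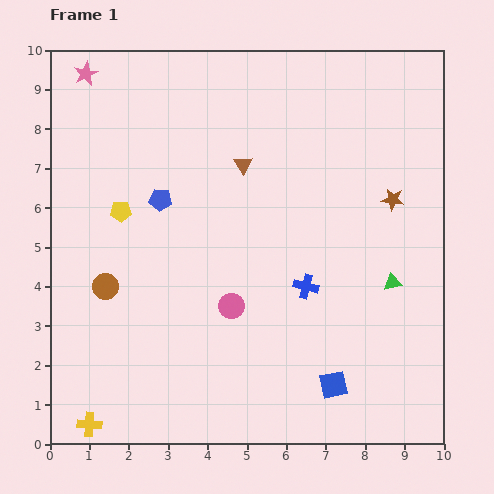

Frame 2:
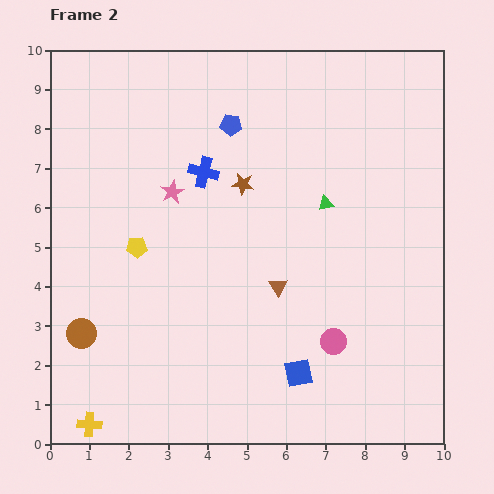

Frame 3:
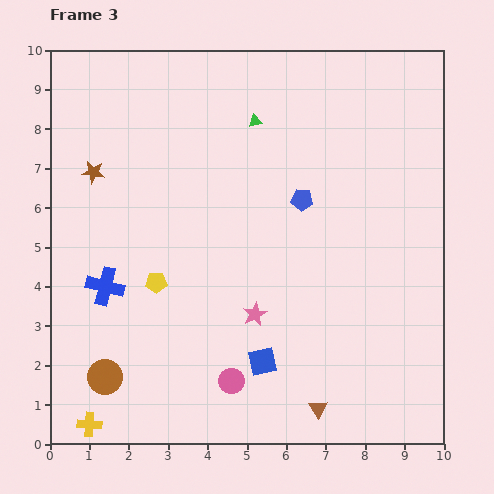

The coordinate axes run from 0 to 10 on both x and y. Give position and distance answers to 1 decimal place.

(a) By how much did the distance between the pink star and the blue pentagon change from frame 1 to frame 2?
-1.4

Distance in frame 1: 3.7. Distance in frame 2: 2.3.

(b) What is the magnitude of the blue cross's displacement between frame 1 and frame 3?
5.1

The blue cross moved from (6.5, 4.0) to (1.4, 4.0), a distance of √(5.1² + 0.0²) ≈ 5.1.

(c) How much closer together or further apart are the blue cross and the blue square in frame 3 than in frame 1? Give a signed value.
+1.8

Distance in frame 1: 2.6. Distance in frame 3: 4.4.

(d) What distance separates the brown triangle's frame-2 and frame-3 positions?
3.3

The brown triangle moved from (5.8, 4.0) to (6.8, 0.9), a distance of √(1.0² + 3.1²) ≈ 3.3.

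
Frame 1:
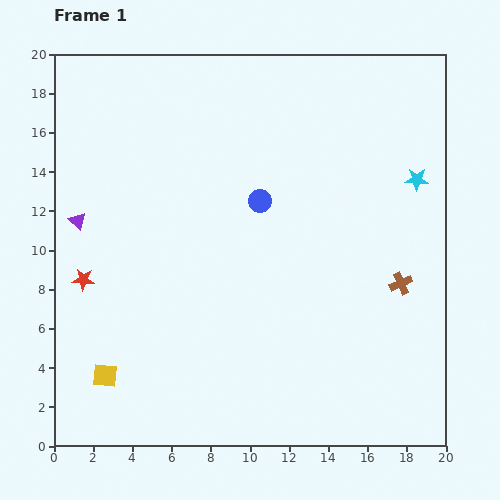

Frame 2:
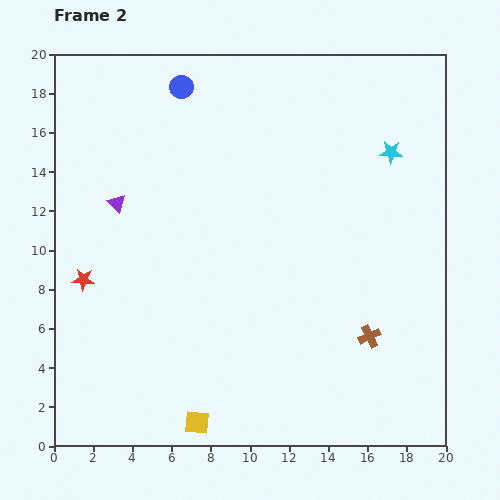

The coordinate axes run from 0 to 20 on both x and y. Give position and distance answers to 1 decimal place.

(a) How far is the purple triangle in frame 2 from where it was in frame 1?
2.2

The purple triangle moved from (1.2, 11.5) to (3.2, 12.4), a distance of √(2.0² + 0.9²) ≈ 2.2.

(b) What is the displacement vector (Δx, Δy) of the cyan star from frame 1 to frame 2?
(-1.3, 1.4)

The cyan star was at (18.5, 13.6) in frame 1 and (17.2, 15.0) in frame 2.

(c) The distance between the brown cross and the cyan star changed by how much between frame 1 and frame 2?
+4.1

Distance in frame 1: 5.4. Distance in frame 2: 9.5.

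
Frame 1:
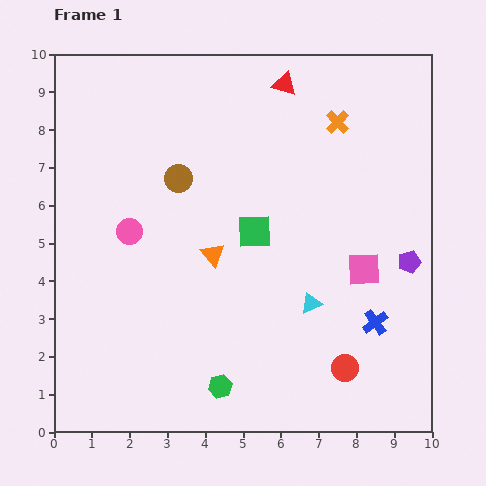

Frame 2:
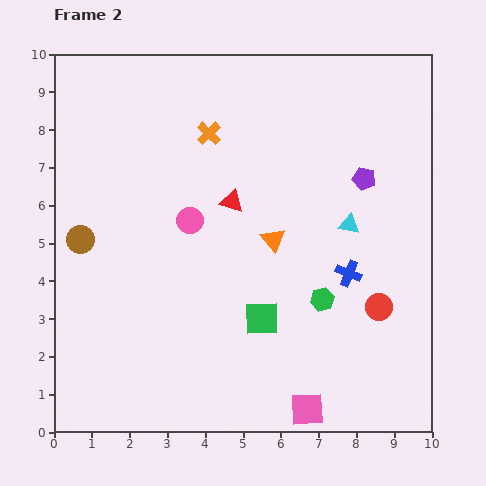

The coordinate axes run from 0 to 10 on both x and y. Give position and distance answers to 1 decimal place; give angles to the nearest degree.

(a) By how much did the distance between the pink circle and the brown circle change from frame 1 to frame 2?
+1.0

Distance in frame 1: 1.9. Distance in frame 2: 2.9.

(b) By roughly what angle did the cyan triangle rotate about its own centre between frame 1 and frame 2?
34° clockwise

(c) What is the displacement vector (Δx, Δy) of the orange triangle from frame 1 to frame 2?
(1.6, 0.4)

The orange triangle was at (4.2, 4.7) in frame 1 and (5.8, 5.1) in frame 2.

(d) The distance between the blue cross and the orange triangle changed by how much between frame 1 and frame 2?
-2.5

Distance in frame 1: 4.7. Distance in frame 2: 2.2.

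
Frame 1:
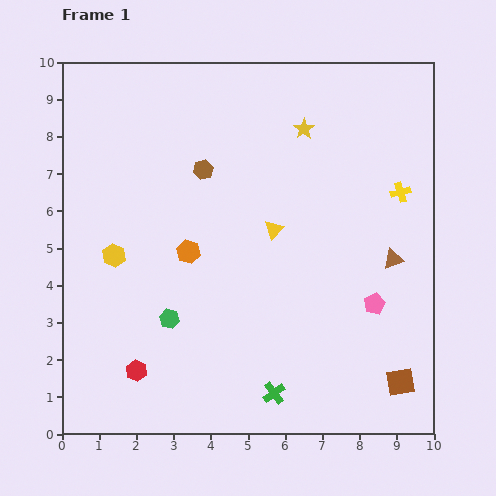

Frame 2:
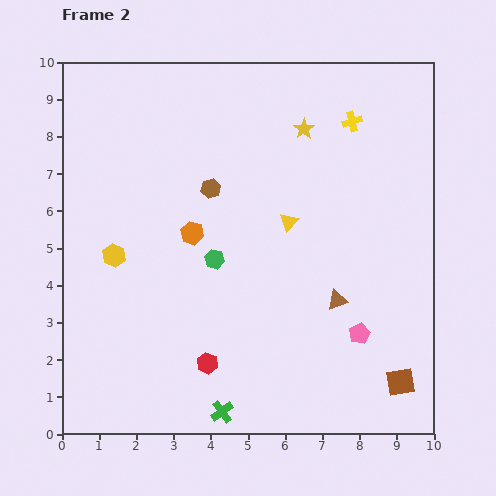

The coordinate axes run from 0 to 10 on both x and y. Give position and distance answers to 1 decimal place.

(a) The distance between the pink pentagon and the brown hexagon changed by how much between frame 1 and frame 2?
-0.2

Distance in frame 1: 5.8. Distance in frame 2: 5.6.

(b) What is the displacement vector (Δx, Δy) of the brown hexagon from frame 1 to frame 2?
(0.2, -0.5)

The brown hexagon was at (3.8, 7.1) in frame 1 and (4.0, 6.6) in frame 2.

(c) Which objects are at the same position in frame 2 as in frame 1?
the brown square, the yellow hexagon, the yellow star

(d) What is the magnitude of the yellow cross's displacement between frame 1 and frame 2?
2.3

The yellow cross moved from (9.1, 6.5) to (7.8, 8.4), a distance of √(1.3² + 1.9²) ≈ 2.3.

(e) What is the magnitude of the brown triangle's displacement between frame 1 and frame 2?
1.9

The brown triangle moved from (8.9, 4.7) to (7.4, 3.6), a distance of √(1.5² + 1.1²) ≈ 1.9.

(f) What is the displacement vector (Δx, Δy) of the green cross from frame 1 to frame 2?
(-1.4, -0.5)

The green cross was at (5.7, 1.1) in frame 1 and (4.3, 0.6) in frame 2.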